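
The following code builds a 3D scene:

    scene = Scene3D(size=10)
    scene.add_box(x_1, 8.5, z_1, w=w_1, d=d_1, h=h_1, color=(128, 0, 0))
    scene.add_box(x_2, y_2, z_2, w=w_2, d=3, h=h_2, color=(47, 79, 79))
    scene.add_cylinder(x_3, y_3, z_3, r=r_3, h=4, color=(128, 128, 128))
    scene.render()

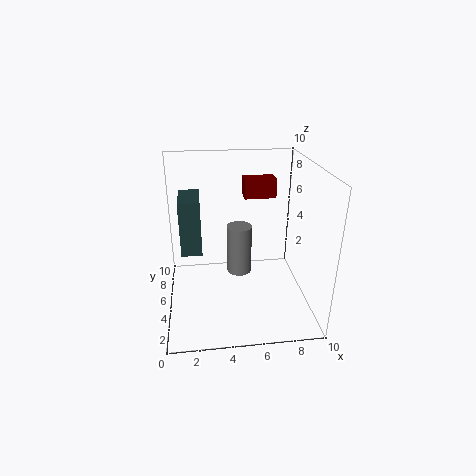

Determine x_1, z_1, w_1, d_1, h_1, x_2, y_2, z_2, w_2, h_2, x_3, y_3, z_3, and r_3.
x_1 = 6; z_1 = 6.5; w_1 = 2.5; d_1 = 1.5; h_1 = 1.5; x_2 = 1; y_2 = 5.5; z_2 = 3.5; w_2 = 1.5; h_2 = 4; x_3 = 5.5; y_3 = 8; z_3 = 0.5; r_3 = 1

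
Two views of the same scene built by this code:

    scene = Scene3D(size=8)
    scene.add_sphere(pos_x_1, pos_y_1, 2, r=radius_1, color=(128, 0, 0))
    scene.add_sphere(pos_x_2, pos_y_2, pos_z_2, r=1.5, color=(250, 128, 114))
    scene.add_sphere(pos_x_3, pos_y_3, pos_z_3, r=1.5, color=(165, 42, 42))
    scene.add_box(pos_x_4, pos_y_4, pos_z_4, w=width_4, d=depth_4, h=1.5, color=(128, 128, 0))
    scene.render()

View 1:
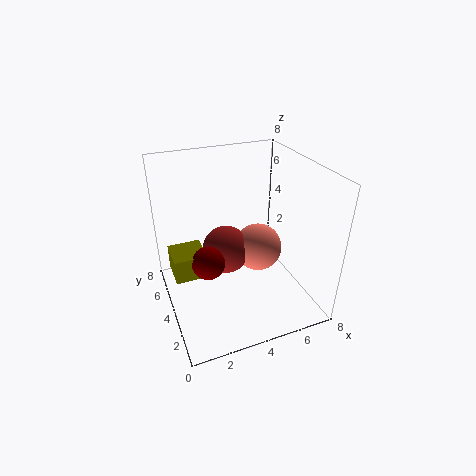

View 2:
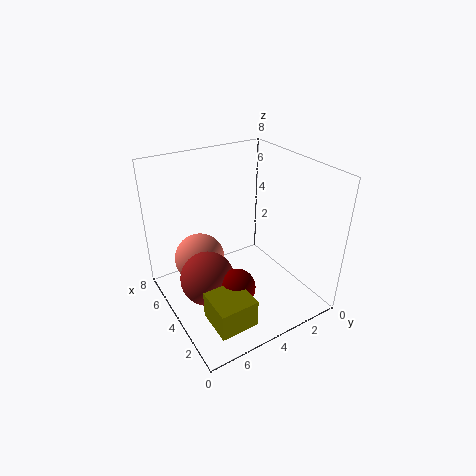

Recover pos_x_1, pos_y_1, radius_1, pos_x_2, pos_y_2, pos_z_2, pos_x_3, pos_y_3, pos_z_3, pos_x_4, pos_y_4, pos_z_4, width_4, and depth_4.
pos_x_1 = 2.5
pos_y_1 = 5
radius_1 = 1
pos_x_2 = 6
pos_y_2 = 5.5
pos_z_2 = 2
pos_x_3 = 4
pos_y_3 = 6
pos_z_3 = 2
pos_x_4 = 0.5
pos_y_4 = 5
pos_z_4 = 1
width_4 = 2
depth_4 = 2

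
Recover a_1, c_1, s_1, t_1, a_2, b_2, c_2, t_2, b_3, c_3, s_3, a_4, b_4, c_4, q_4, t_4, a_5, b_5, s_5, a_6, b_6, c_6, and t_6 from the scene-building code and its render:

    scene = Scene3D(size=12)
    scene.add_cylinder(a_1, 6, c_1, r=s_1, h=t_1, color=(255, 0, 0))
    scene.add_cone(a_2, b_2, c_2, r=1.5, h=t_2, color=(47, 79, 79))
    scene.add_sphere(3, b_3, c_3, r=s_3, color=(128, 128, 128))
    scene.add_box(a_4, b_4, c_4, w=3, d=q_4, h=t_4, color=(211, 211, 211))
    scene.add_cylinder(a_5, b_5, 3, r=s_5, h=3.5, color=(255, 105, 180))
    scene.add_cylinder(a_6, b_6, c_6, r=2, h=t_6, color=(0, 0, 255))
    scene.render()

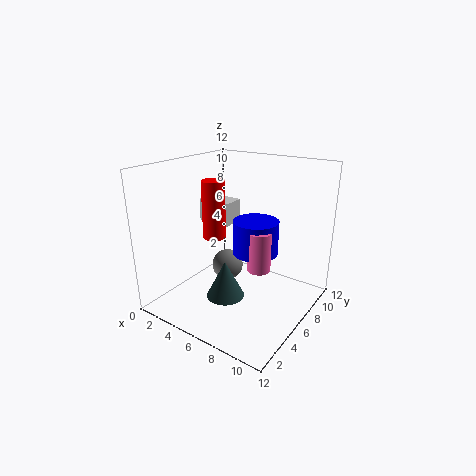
a_1 = 3.5; c_1 = 5.5; s_1 = 1; t_1 = 5; a_2 = 6.5; b_2 = 3.5; c_2 = 2; t_2 = 3; b_3 = 8.5; c_3 = 1.5; s_3 = 1.5; a_4 = 1.5; b_4 = 6.5; c_4 = 6.5; q_4 = 2; t_4 = 2; a_5 = 7.5; b_5 = 7; s_5 = 1; a_6 = 6.5; b_6 = 8; c_6 = 4; t_6 = 3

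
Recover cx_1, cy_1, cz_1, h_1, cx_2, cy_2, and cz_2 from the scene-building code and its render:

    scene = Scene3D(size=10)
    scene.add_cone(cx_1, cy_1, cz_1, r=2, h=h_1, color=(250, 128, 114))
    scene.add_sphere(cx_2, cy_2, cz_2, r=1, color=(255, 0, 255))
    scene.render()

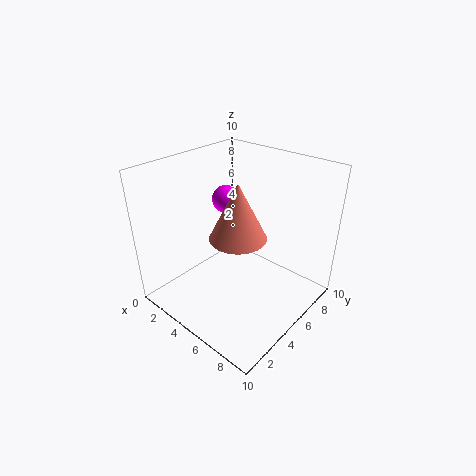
cx_1 = 5; cy_1 = 5; cz_1 = 5; h_1 = 4; cx_2 = 3; cy_2 = 6; cz_2 = 7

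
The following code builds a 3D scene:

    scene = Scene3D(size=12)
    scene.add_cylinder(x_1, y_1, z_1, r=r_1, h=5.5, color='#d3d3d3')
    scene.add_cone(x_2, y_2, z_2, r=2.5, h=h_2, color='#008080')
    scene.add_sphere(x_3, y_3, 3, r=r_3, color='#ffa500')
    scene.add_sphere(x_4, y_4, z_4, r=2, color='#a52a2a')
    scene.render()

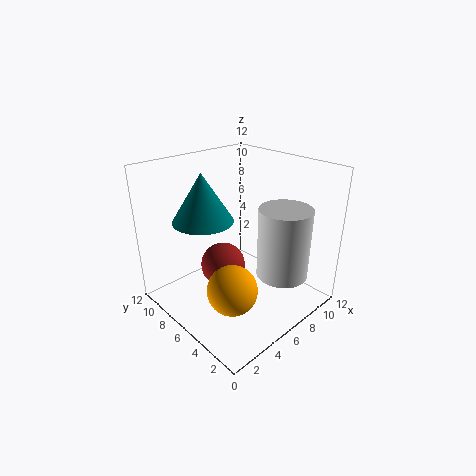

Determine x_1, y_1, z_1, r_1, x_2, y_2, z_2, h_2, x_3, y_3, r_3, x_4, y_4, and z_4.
x_1 = 7
y_1 = 2
z_1 = 4
r_1 = 2
x_2 = 4
y_2 = 8
z_2 = 7.5
h_2 = 4
x_3 = 3.5
y_3 = 4
r_3 = 2
x_4 = 6
y_4 = 8
z_4 = 2.5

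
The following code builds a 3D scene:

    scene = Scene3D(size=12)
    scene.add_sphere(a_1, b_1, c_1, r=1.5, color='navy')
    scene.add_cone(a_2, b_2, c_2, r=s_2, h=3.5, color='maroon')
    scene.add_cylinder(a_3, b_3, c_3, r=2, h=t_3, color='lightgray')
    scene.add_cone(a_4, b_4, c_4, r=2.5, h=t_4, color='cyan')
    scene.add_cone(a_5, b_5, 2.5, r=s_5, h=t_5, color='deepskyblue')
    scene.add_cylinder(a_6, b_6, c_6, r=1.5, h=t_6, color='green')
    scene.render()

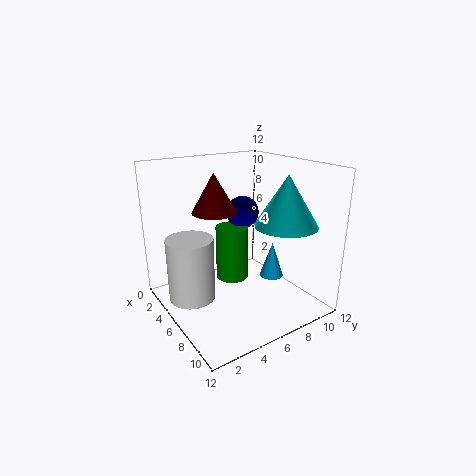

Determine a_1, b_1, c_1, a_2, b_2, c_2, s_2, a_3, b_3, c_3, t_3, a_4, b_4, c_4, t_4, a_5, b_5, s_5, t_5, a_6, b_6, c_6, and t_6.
a_1 = 3; b_1 = 8.5; c_1 = 7; a_2 = 3; b_2 = 5.5; c_2 = 7.5; s_2 = 2; a_3 = 4; b_3 = 2.5; c_3 = 0.5; t_3 = 5.5; a_4 = 9; b_4 = 8.5; c_4 = 7.5; t_4 = 4; a_5 = 7.5; b_5 = 8.5; s_5 = 1; t_5 = 3; a_6 = 3.5; b_6 = 7; c_6 = 1; t_6 = 5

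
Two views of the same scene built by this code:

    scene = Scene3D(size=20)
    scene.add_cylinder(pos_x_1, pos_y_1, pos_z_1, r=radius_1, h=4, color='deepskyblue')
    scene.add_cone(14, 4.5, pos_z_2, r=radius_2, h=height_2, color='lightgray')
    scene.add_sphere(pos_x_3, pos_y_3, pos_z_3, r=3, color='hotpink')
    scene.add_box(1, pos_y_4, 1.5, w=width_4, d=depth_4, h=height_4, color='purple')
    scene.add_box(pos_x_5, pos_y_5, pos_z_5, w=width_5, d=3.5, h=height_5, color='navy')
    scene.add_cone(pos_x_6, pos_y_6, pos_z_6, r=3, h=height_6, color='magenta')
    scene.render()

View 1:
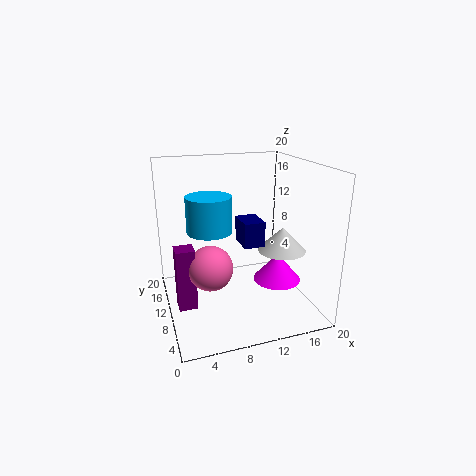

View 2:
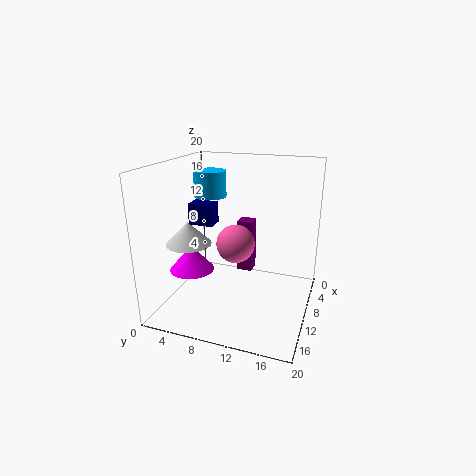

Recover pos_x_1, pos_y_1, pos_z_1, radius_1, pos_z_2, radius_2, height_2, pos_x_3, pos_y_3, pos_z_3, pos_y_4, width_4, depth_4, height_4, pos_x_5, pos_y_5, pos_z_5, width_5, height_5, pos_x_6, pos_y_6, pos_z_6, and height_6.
pos_x_1 = 4.5
pos_y_1 = 3.5
pos_z_1 = 14
radius_1 = 2.5
pos_z_2 = 10
radius_2 = 3
height_2 = 3
pos_x_3 = 5.5
pos_y_3 = 8
pos_z_3 = 7
pos_y_4 = 7.5
width_4 = 2.5
depth_4 = 2.5
height_4 = 8.5
pos_x_5 = 8.5
pos_y_5 = 3
pos_z_5 = 11.5
width_5 = 2.5
height_5 = 3
pos_x_6 = 13.5
pos_y_6 = 4.5
pos_z_6 = 6
height_6 = 3.5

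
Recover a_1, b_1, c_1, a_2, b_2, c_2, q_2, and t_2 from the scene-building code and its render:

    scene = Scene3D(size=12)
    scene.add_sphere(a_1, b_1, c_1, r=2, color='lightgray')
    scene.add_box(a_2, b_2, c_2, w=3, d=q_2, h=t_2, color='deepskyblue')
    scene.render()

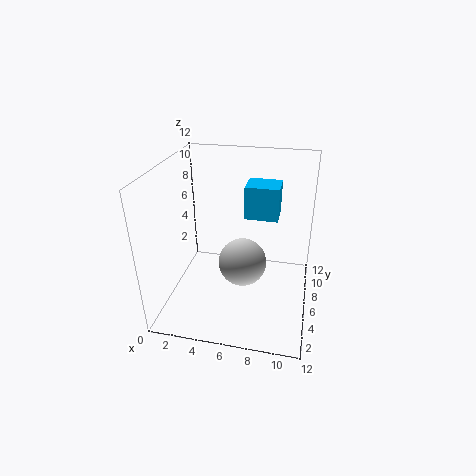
a_1 = 6.5
b_1 = 5.5
c_1 = 4
a_2 = 6
b_2 = 8.5
c_2 = 6.5
q_2 = 2.5
t_2 = 3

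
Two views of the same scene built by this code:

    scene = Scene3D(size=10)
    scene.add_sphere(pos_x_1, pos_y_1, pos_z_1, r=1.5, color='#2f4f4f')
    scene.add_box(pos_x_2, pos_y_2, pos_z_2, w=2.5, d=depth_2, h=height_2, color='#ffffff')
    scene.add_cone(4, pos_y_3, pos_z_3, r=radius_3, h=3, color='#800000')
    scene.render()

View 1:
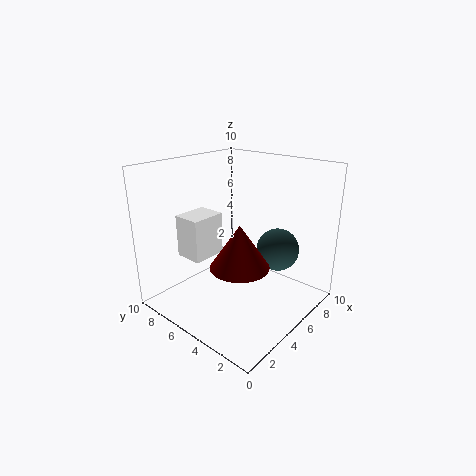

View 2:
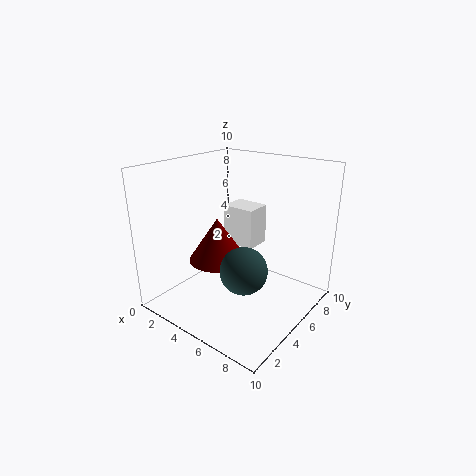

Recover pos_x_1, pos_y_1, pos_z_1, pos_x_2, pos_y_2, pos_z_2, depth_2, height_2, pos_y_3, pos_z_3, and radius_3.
pos_x_1 = 7; pos_y_1 = 3; pos_z_1 = 4; pos_x_2 = 2.5; pos_y_2 = 6.5; pos_z_2 = 3.5; depth_2 = 2; height_2 = 3; pos_y_3 = 4; pos_z_3 = 3.5; radius_3 = 2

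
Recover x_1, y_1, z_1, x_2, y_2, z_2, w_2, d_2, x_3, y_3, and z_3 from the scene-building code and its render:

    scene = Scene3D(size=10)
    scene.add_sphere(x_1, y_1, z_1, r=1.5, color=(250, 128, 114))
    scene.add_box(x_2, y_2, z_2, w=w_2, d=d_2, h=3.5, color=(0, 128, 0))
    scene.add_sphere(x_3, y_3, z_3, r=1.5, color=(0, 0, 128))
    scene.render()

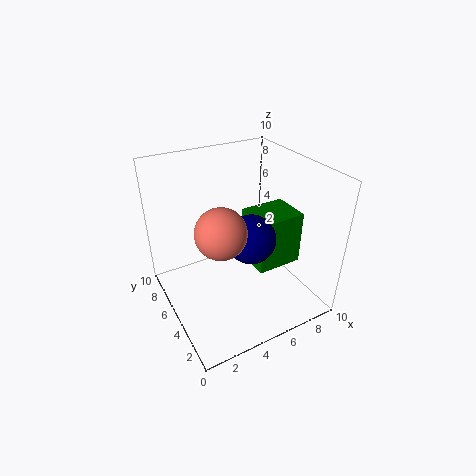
x_1 = 2.5; y_1 = 2.5; z_1 = 7.5; x_2 = 5; y_2 = 2; z_2 = 4; w_2 = 3; d_2 = 2.5; x_3 = 4.5; y_3 = 2.5; z_3 = 6.5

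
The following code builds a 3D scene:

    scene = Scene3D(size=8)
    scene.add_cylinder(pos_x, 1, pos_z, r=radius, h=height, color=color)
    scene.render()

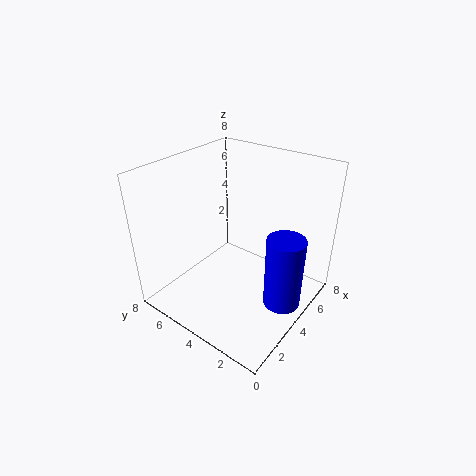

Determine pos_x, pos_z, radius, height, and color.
pos_x = 4; pos_z = 1; radius = 1; height = 4; color = 'blue'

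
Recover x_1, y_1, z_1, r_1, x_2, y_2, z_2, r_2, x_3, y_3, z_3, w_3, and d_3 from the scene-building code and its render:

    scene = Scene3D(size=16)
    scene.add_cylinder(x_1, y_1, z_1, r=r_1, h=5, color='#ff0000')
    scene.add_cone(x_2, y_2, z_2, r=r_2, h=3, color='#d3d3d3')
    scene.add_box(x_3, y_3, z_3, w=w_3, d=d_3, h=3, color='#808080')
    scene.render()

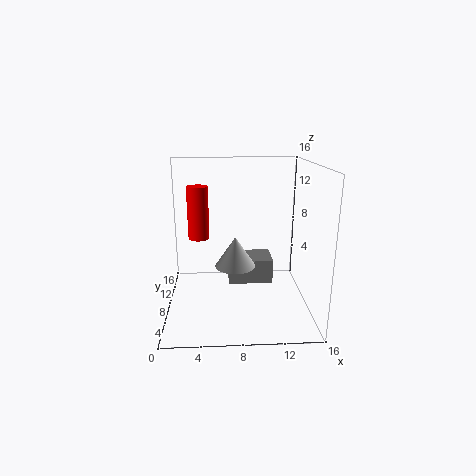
x_1 = 4
y_1 = 4
z_1 = 9.5
r_1 = 1
x_2 = 7.5
y_2 = 4
z_2 = 6.5
r_2 = 2
x_3 = 7
y_3 = 10.5
z_3 = 1
w_3 = 5.5
d_3 = 4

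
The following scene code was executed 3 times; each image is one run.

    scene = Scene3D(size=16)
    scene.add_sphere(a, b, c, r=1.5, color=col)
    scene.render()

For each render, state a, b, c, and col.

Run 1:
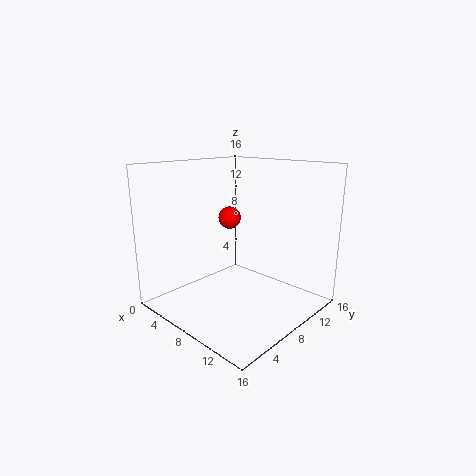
a = 1.75
b = 13
c = 8.25
col = 'red'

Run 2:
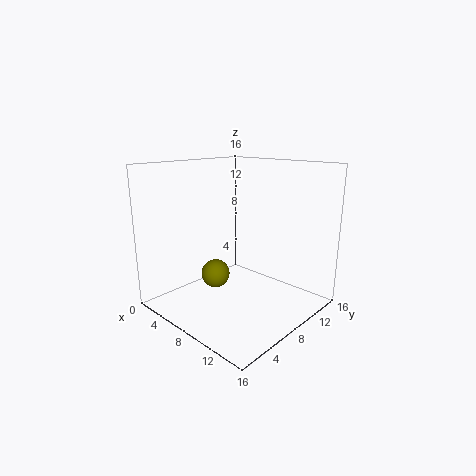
a = 7.75
b = 4.75
c = 4.75
col = 'olive'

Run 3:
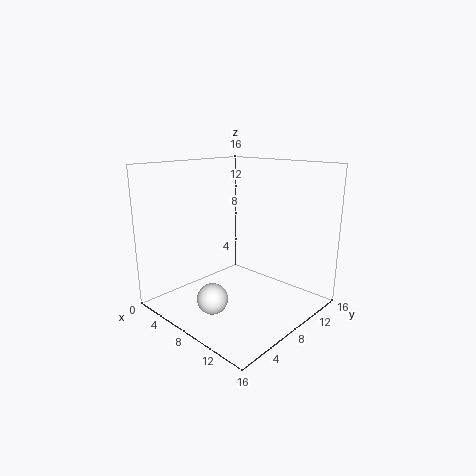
a = 10.25
b = 2
c = 3.75
col = 'white'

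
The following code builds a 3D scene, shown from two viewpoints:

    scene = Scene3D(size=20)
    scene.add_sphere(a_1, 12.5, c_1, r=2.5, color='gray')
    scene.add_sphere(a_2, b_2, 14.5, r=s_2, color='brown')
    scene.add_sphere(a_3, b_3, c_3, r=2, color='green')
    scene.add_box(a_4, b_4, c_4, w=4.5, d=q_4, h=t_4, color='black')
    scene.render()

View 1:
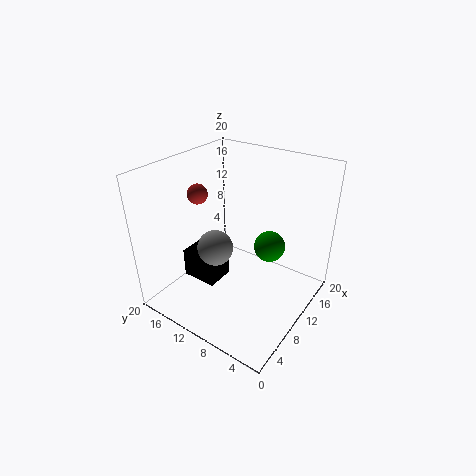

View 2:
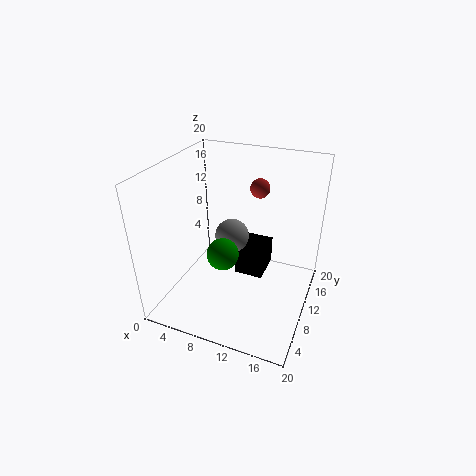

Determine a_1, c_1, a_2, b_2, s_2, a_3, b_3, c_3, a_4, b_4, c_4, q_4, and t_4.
a_1 = 8
c_1 = 8.5
a_2 = 10.5
b_2 = 17.5
s_2 = 1.5
a_3 = 10
b_3 = 5
c_3 = 10.5
a_4 = 8
b_4 = 13.5
c_4 = 1
q_4 = 5.5
t_4 = 4.5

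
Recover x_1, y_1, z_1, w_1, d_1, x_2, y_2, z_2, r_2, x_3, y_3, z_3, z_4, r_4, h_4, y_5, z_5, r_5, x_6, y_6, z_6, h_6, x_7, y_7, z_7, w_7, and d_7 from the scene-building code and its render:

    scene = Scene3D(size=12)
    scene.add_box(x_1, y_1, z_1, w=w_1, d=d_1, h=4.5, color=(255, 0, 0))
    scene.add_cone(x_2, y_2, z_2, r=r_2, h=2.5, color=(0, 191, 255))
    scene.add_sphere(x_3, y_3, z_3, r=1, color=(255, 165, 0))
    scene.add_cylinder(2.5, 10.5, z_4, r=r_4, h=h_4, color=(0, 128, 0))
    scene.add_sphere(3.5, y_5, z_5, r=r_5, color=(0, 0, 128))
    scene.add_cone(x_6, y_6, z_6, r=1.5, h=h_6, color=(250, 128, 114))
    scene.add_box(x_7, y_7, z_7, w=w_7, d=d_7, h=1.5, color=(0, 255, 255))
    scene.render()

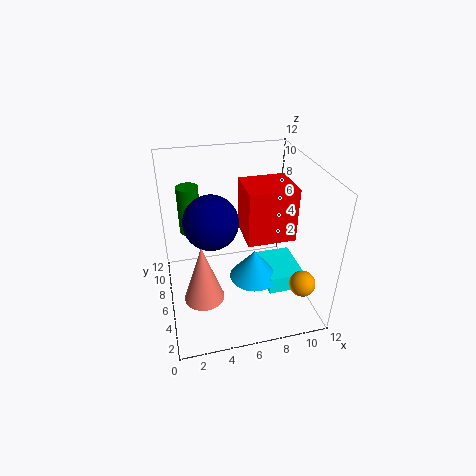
x_1 = 6.5
y_1 = 4.5
z_1 = 6
w_1 = 4
d_1 = 3.5
x_2 = 7
y_2 = 4.5
z_2 = 3
r_2 = 2
x_3 = 10
y_3 = 1.5
z_3 = 4
z_4 = 4.5
r_4 = 1
h_4 = 4.5
y_5 = 4
z_5 = 9
r_5 = 2
x_6 = 2.5
y_6 = 2.5
z_6 = 3.5
h_6 = 4.5
x_7 = 8
y_7 = 3
z_7 = 2
w_7 = 3
d_7 = 4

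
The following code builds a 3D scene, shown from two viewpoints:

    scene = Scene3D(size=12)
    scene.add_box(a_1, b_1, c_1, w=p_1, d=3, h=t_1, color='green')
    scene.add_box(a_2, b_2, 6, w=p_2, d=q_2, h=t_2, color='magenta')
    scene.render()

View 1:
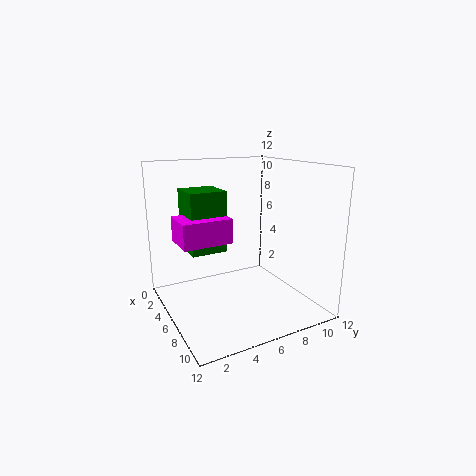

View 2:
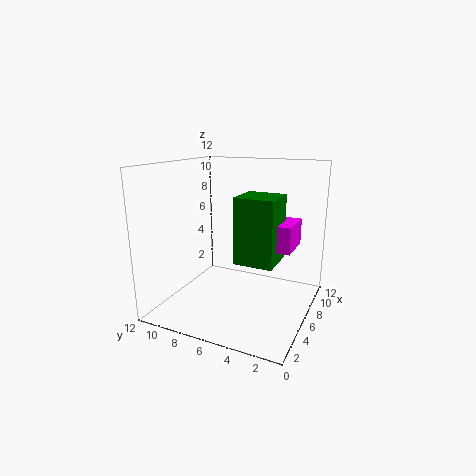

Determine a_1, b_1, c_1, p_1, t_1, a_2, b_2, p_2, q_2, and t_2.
a_1 = 3
b_1 = 2
c_1 = 5
p_1 = 3
t_1 = 5
a_2 = 4
b_2 = 1
p_2 = 3
q_2 = 4
t_2 = 2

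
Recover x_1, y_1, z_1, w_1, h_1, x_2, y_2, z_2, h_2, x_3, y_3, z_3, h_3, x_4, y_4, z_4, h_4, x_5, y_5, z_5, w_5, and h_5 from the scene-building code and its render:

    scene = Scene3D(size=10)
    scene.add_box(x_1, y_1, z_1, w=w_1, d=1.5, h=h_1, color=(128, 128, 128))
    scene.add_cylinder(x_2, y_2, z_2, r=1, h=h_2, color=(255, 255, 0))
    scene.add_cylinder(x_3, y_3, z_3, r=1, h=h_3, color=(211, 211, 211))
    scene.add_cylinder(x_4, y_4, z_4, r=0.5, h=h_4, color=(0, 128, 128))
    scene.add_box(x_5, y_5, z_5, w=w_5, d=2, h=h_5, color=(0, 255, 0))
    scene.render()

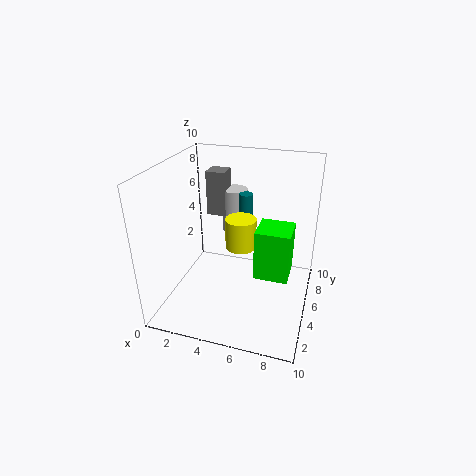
x_1 = 1.5; y_1 = 8; z_1 = 5; w_1 = 1.5; h_1 = 3.5; x_2 = 5.5; y_2 = 4; z_2 = 5; h_2 = 2; x_3 = 3.5; y_3 = 9; z_3 = 3.5; h_3 = 3.5; x_4 = 5; y_4 = 7; z_4 = 5; h_4 = 2.5; x_5 = 7; y_5 = 1.5; z_5 = 4.5; w_5 = 2; h_5 = 3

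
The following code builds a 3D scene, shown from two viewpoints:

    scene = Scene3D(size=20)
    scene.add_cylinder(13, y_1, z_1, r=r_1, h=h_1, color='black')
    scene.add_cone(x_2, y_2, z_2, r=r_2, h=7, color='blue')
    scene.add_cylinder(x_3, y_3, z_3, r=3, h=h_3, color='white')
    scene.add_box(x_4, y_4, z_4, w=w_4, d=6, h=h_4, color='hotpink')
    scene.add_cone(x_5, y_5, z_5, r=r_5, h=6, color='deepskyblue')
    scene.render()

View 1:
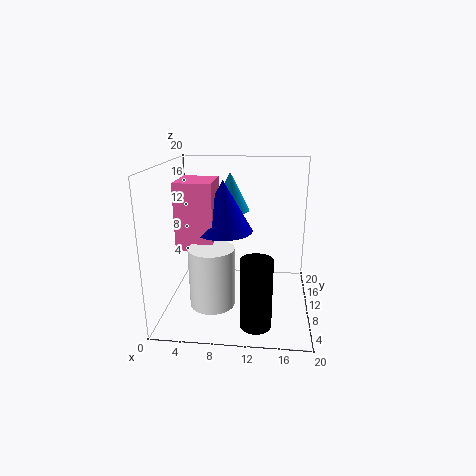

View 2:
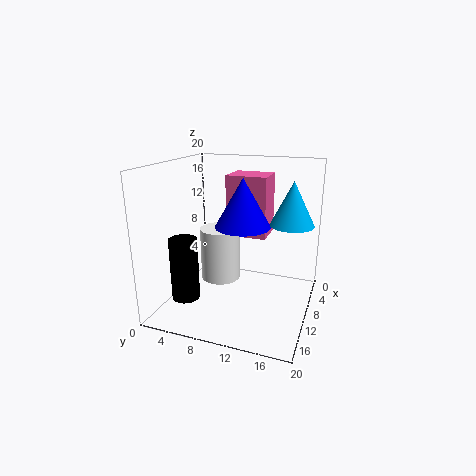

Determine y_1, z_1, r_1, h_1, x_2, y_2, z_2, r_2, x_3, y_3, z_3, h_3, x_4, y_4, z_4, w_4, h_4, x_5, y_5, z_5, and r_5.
y_1 = 3, z_1 = 1, r_1 = 2, h_1 = 9, x_2 = 8, y_2 = 10, z_2 = 11, r_2 = 4, x_3 = 7, y_3 = 6, z_3 = 2, h_3 = 8, x_4 = 2, y_4 = 7, z_4 = 9, w_4 = 5, h_4 = 9, x_5 = 8, y_5 = 17, z_5 = 12, r_5 = 3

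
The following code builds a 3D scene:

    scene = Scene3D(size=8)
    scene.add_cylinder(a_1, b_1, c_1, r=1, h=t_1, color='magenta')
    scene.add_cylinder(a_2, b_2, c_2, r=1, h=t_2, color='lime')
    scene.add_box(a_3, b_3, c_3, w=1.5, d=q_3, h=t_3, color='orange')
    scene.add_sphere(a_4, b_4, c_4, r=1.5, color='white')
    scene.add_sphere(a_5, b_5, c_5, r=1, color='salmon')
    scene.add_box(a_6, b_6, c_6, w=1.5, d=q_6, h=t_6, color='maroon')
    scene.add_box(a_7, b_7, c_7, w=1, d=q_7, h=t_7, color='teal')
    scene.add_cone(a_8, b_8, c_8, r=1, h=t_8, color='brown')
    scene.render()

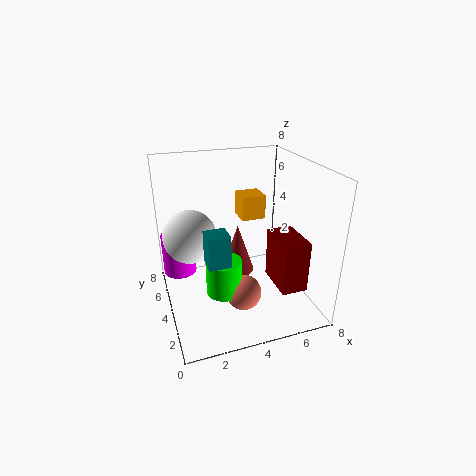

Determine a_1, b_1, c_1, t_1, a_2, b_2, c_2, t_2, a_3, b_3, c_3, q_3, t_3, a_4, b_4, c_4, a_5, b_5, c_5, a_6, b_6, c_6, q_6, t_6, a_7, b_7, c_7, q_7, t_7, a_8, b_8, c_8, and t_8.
a_1 = 1
b_1 = 6.5
c_1 = 1
t_1 = 2.5
a_2 = 3
b_2 = 3.5
c_2 = 1
t_2 = 2
a_3 = 5
b_3 = 6
c_3 = 4
q_3 = 1.5
t_3 = 1.5
a_4 = 1.5
b_4 = 5
c_4 = 4
a_5 = 4
b_5 = 3
c_5 = 1
a_6 = 6
b_6 = 2
c_6 = 1
q_6 = 2.5
t_6 = 3
a_7 = 1.5
b_7 = 0.5
c_7 = 4.5
q_7 = 1
t_7 = 1.5
a_8 = 4.5
b_8 = 5.5
c_8 = 1
t_8 = 3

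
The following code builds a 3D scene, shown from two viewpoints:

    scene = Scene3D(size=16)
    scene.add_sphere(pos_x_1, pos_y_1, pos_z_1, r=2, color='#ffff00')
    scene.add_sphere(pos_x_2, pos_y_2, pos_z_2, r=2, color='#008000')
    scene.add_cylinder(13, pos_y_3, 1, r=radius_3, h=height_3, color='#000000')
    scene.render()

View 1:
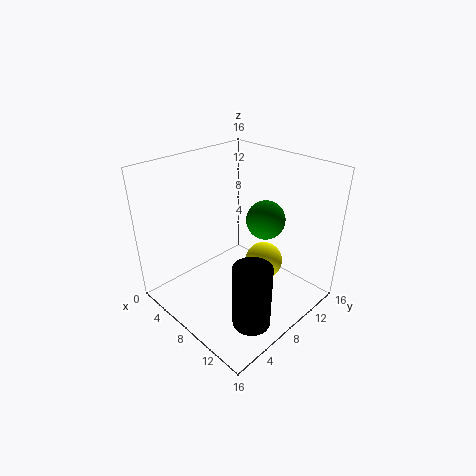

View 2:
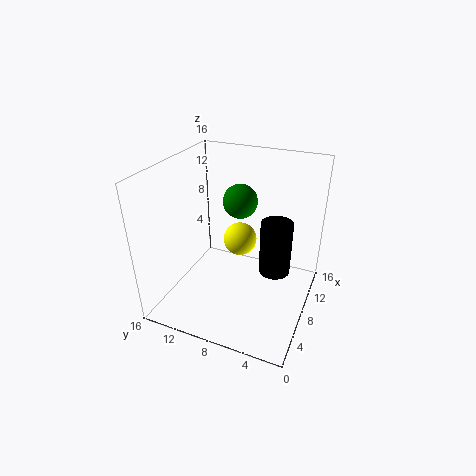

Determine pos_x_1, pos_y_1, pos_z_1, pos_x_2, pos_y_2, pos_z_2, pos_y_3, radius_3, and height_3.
pos_x_1 = 11; pos_y_1 = 9; pos_z_1 = 6; pos_x_2 = 11; pos_y_2 = 9; pos_z_2 = 11; pos_y_3 = 5; radius_3 = 2; height_3 = 7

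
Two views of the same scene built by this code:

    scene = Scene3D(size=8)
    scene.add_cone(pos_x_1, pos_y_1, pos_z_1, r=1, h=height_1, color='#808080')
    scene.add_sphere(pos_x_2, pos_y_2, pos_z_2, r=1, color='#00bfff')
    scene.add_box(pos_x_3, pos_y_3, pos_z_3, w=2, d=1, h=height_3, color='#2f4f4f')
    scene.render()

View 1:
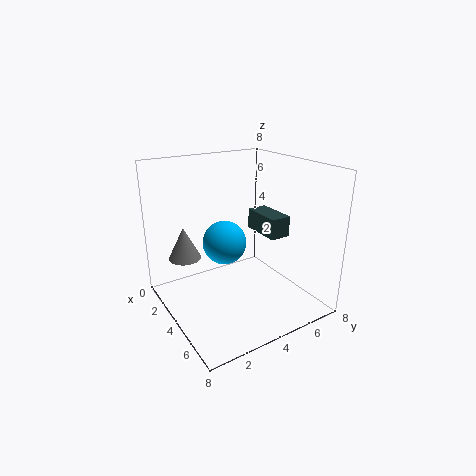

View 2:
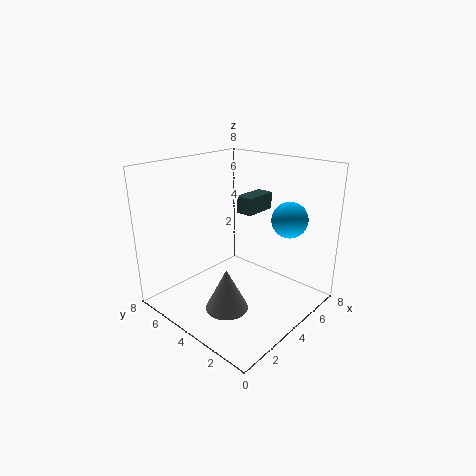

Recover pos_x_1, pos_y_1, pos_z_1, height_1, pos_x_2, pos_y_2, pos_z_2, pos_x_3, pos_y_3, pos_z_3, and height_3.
pos_x_1 = 1
pos_y_1 = 2
pos_z_1 = 2
height_1 = 2
pos_x_2 = 6
pos_y_2 = 2
pos_z_2 = 5
pos_x_3 = 5
pos_y_3 = 4
pos_z_3 = 5
height_3 = 1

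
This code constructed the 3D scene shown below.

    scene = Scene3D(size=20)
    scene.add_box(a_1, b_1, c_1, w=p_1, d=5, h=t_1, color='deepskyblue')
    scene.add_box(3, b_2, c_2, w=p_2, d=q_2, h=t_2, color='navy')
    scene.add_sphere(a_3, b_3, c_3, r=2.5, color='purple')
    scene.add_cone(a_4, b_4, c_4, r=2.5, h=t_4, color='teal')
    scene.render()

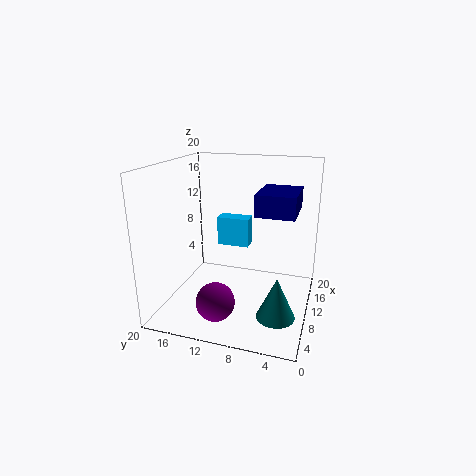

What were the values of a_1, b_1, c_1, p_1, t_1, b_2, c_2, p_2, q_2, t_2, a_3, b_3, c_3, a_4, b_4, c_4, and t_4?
a_1 = 15
b_1 = 10
c_1 = 6.5
p_1 = 2.5
t_1 = 4.5
b_2 = 1.5
c_2 = 15.5
p_2 = 6
q_2 = 4.5
t_2 = 2.5
a_3 = 3.5
b_3 = 11
c_3 = 3.5
a_4 = 5.5
b_4 = 3.5
c_4 = 1.5
t_4 = 5.5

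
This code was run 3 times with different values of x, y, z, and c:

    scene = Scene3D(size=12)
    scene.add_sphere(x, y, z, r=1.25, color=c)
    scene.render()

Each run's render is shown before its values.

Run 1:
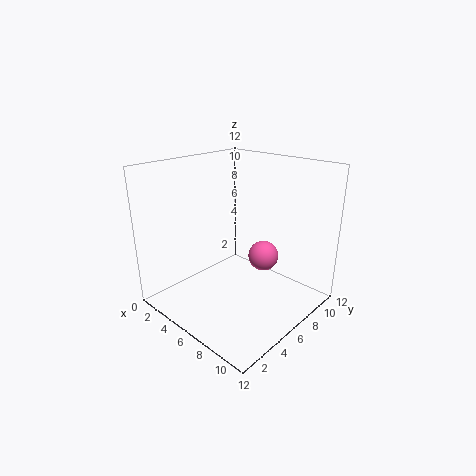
x = 7.75; y = 7.25; z = 4.5; c = 'hotpink'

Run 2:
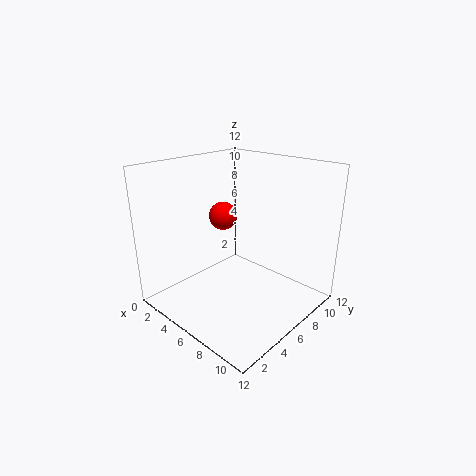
x = 3.25; y = 7; z = 7; c = 'red'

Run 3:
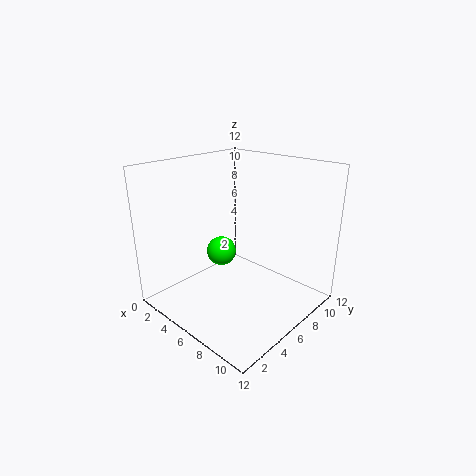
x = 4.5; y = 5.5; z = 4.5; c = 'lime'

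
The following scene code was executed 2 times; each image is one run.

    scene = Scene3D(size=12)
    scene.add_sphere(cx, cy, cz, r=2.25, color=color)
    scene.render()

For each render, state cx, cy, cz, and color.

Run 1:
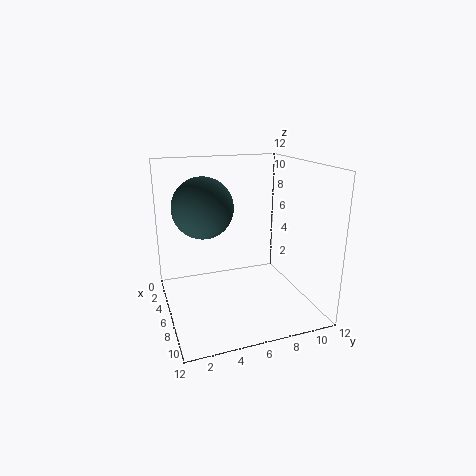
cx = 7.5; cy = 2.75; cz = 9.25; color = 'darkslategray'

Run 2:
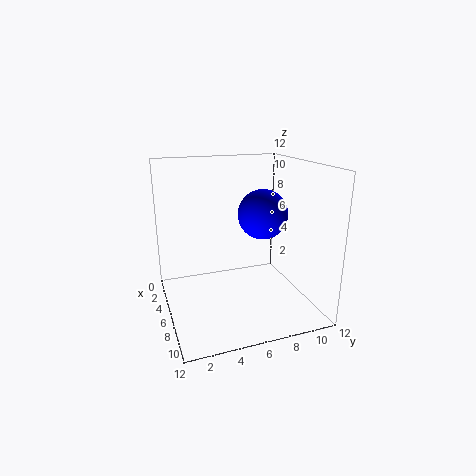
cx = 4.25; cy = 9; cz = 7.25; color = 'blue'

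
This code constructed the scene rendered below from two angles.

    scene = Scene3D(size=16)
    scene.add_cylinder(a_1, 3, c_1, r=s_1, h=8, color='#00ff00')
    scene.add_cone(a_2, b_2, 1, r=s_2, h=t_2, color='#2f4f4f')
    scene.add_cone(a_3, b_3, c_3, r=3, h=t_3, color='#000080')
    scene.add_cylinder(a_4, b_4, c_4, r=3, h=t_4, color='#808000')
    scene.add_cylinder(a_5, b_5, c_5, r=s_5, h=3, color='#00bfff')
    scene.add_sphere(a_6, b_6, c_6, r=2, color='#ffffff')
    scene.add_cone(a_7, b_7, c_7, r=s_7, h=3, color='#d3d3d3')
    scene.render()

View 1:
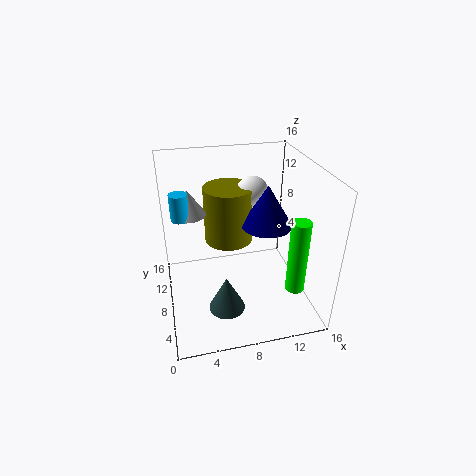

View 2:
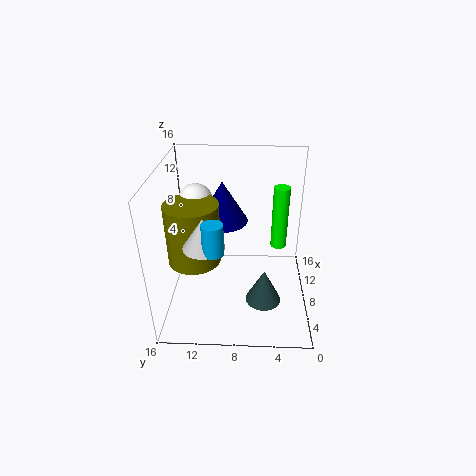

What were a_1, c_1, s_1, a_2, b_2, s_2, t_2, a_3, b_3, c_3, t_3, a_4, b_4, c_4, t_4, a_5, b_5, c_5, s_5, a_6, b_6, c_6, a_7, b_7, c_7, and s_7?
a_1 = 13; c_1 = 4; s_1 = 1; a_2 = 6; b_2 = 5; s_2 = 2; t_2 = 4; a_3 = 12; b_3 = 10; c_3 = 8; t_3 = 5; a_4 = 8; b_4 = 13; c_4 = 5; t_4 = 7; a_5 = 2; b_5 = 10; c_5 = 10; s_5 = 1; a_6 = 11; b_6 = 13; c_6 = 11; a_7 = 3; b_7 = 11; c_7 = 10; s_7 = 2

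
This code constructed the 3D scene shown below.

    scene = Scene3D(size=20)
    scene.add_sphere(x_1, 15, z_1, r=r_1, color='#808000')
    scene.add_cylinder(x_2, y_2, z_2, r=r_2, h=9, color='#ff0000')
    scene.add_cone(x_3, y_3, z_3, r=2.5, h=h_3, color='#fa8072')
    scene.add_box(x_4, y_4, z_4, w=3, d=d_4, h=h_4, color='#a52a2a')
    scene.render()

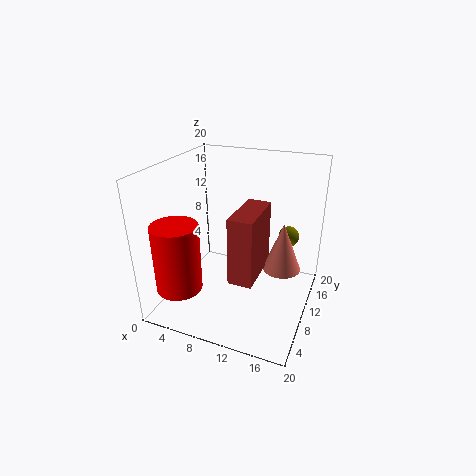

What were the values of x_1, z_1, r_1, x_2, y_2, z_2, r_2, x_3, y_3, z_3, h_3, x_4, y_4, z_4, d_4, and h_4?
x_1 = 16, z_1 = 9, r_1 = 1.5, x_2 = 4.5, y_2 = 3, z_2 = 5, r_2 = 3, x_3 = 16.5, y_3 = 9.5, z_3 = 7, h_3 = 6.5, x_4 = 11.5, y_4 = 3, z_4 = 7.5, d_4 = 7, h_4 = 8.5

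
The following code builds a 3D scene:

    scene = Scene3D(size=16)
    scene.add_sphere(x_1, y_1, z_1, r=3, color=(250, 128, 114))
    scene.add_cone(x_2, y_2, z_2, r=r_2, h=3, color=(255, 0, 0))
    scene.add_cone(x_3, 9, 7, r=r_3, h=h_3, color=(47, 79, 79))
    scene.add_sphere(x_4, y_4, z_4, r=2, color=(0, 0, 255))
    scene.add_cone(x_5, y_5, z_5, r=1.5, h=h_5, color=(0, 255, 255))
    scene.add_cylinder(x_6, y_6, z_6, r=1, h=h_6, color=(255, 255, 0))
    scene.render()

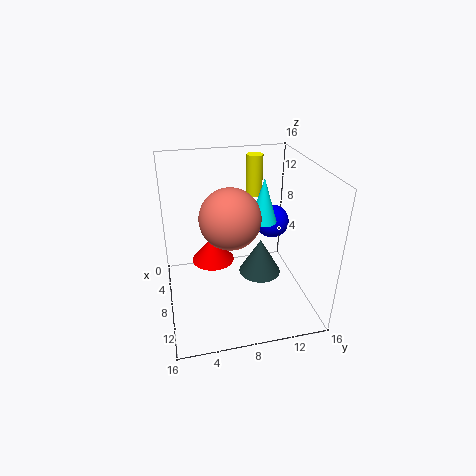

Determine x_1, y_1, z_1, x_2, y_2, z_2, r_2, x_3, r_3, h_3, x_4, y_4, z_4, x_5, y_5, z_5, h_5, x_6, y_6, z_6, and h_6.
x_1 = 11, y_1 = 6.5, z_1 = 12, x_2 = 5.5, y_2 = 5.5, z_2 = 4, r_2 = 2.5, x_3 = 13, r_3 = 2, h_3 = 3.5, x_4 = 5, y_4 = 13, z_4 = 8, x_5 = 7.5, y_5 = 11, z_5 = 9.5, h_5 = 5, x_6 = 2, y_6 = 11.5, z_6 = 10.5, h_6 = 5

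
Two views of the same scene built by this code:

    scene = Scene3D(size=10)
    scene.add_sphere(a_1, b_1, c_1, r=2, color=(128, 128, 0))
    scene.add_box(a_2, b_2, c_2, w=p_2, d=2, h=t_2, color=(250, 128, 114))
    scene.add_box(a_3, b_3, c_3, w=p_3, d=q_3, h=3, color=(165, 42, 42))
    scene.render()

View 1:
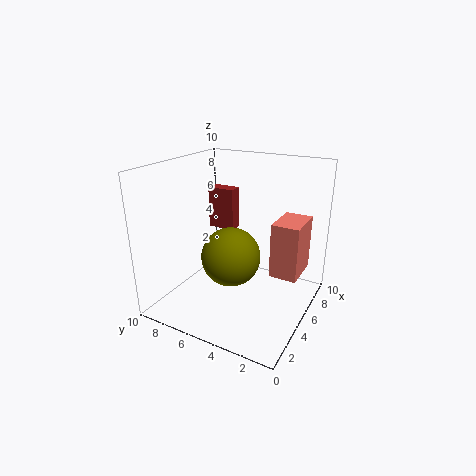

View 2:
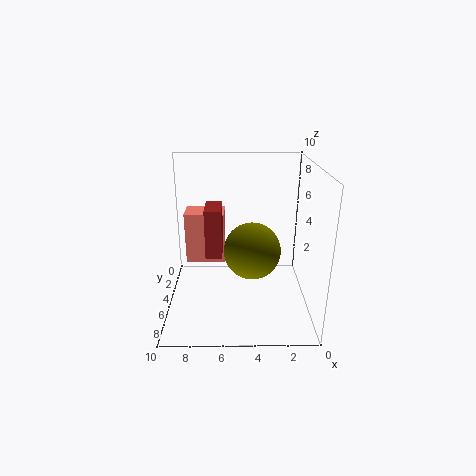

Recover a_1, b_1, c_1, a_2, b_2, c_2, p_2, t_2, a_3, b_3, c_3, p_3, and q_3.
a_1 = 4, b_1 = 5, c_1 = 4, a_2 = 6, b_2 = 1, c_2 = 2, p_2 = 3, t_2 = 4, a_3 = 6, b_3 = 6, c_3 = 5, p_3 = 1, q_3 = 2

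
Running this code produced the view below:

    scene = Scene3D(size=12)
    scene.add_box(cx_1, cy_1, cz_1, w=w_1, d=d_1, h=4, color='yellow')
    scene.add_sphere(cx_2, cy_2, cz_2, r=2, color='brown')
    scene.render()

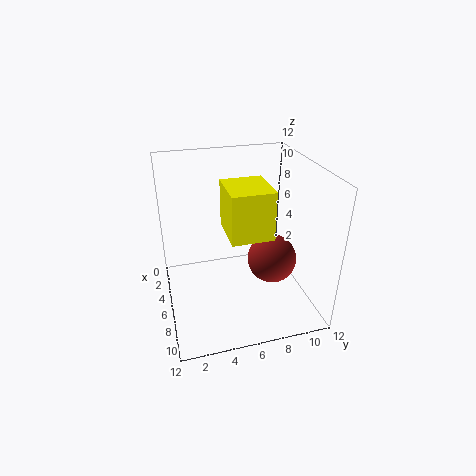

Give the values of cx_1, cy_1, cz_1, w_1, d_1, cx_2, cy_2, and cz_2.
cx_1 = 4
cy_1 = 5
cz_1 = 6.5
w_1 = 4
d_1 = 3.5
cx_2 = 7.5
cy_2 = 8.5
cz_2 = 4.5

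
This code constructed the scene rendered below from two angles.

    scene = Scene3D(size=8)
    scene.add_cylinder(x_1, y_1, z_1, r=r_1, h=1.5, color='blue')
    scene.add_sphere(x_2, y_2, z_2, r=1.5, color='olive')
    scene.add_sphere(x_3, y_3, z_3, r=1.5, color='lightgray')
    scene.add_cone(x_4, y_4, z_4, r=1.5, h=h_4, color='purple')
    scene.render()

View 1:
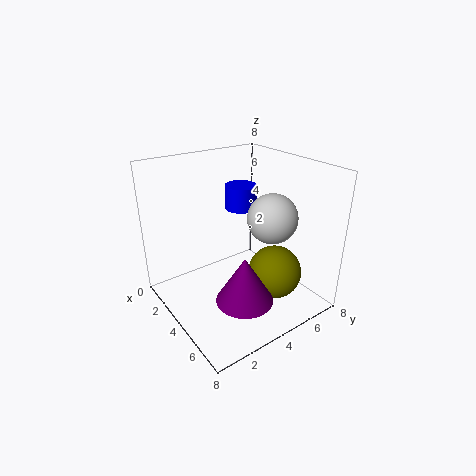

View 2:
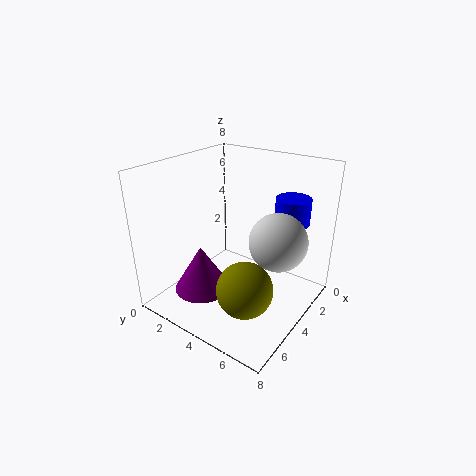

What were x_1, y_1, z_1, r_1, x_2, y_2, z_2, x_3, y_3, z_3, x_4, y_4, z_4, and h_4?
x_1 = 1.5
y_1 = 6
z_1 = 4.5
r_1 = 1
x_2 = 5.5
y_2 = 5.5
z_2 = 2
x_3 = 4
y_3 = 6.5
z_3 = 4.5
x_4 = 6
y_4 = 3
z_4 = 1.5
h_4 = 2.5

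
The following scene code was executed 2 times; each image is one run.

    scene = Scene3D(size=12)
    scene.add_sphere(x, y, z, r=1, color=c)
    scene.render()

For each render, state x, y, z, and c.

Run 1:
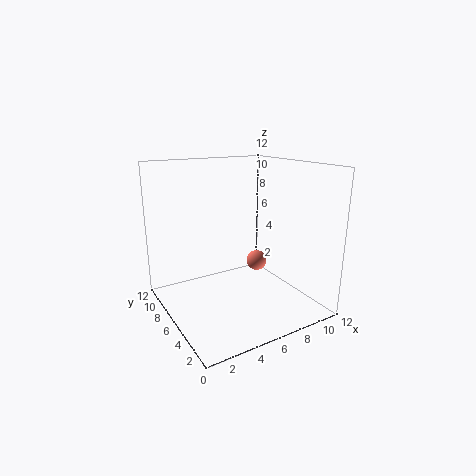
x = 10
y = 9
z = 2
c = 'salmon'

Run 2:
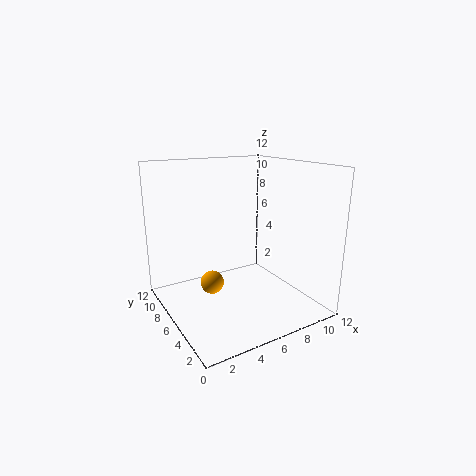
x = 4
y = 7
z = 2
c = 'orange'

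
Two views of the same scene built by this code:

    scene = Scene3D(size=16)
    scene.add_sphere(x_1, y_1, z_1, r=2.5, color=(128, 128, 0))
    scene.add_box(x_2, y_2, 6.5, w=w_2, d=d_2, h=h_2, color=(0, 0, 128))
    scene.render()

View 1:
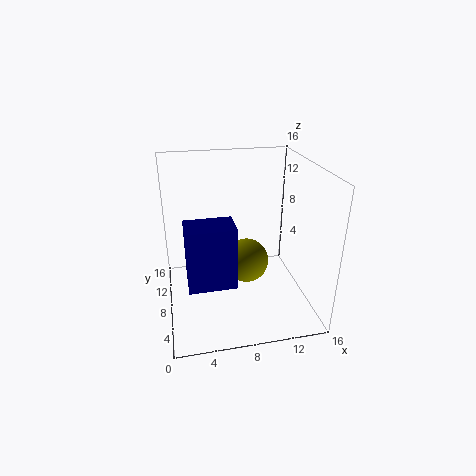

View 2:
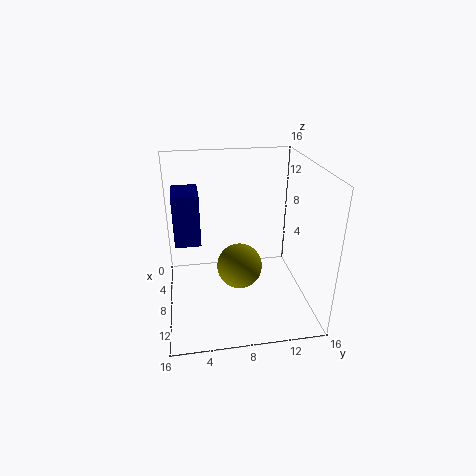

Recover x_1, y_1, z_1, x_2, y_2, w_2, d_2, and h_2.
x_1 = 9; y_1 = 8; z_1 = 5; x_2 = 2; y_2 = 1; w_2 = 4.5; d_2 = 3; h_2 = 6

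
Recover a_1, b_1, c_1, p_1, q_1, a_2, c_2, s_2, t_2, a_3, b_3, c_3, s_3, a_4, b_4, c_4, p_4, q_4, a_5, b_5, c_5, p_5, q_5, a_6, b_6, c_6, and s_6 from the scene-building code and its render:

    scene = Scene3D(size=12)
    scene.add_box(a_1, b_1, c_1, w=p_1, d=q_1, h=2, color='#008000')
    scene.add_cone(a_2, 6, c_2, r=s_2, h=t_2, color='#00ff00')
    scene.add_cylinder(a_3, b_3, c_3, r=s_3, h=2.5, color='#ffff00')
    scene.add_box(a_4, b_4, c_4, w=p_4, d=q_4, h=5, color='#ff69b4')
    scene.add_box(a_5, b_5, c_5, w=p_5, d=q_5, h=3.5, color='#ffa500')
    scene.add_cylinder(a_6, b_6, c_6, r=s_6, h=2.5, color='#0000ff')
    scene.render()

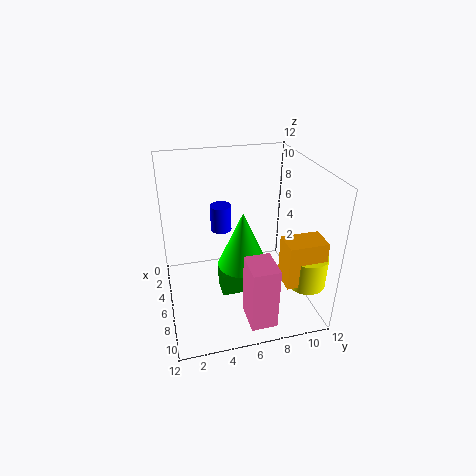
a_1 = 4.5
b_1 = 4.5
c_1 = 0.5
p_1 = 2
q_1 = 3
a_2 = 7.5
c_2 = 4.5
s_2 = 2
t_2 = 4.5
a_3 = 10
b_3 = 10.5
c_3 = 3.5
s_3 = 1.5
a_4 = 9.5
b_4 = 5.5
c_4 = 1.5
p_4 = 2.5
q_4 = 2
a_5 = 9
b_5 = 8.5
c_5 = 4
p_5 = 2
q_5 = 3
a_6 = 1.5
b_6 = 5.5
c_6 = 4.5
s_6 = 1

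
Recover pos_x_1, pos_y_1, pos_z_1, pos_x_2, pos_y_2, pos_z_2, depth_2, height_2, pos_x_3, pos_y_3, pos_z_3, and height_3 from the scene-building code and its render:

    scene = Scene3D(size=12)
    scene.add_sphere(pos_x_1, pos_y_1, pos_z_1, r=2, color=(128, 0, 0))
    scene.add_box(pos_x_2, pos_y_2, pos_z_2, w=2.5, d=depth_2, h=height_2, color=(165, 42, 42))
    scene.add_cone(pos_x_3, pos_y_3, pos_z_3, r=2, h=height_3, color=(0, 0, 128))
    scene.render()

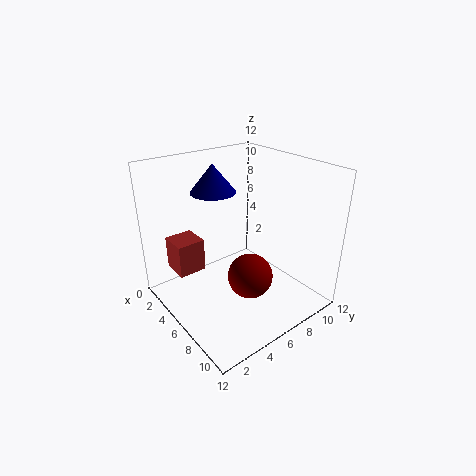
pos_x_1 = 6.5, pos_y_1 = 7, pos_z_1 = 2, pos_x_2 = 0.5, pos_y_2 = 2, pos_z_2 = 2, depth_2 = 2.5, height_2 = 3, pos_x_3 = 2.5, pos_y_3 = 6, pos_z_3 = 9, height_3 = 2.5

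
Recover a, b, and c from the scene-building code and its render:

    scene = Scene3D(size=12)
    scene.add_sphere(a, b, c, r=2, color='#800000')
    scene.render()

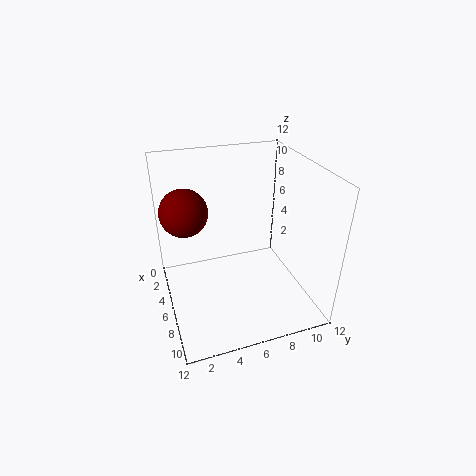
a = 4
b = 2
c = 8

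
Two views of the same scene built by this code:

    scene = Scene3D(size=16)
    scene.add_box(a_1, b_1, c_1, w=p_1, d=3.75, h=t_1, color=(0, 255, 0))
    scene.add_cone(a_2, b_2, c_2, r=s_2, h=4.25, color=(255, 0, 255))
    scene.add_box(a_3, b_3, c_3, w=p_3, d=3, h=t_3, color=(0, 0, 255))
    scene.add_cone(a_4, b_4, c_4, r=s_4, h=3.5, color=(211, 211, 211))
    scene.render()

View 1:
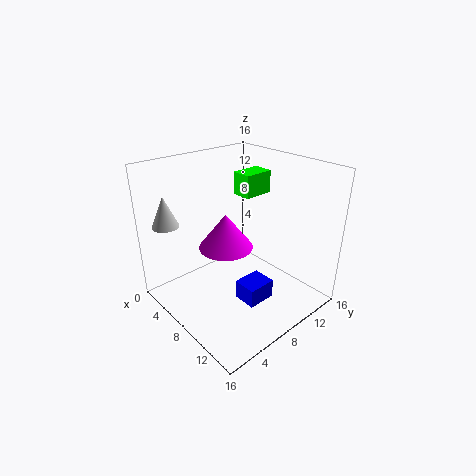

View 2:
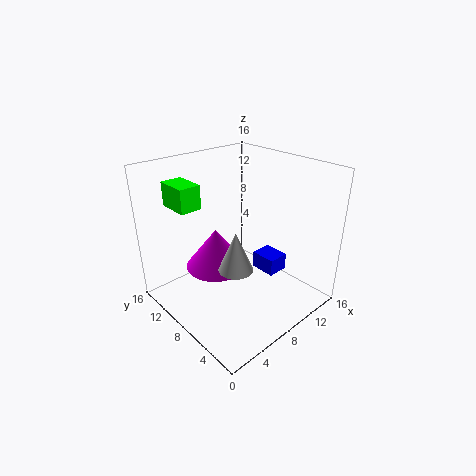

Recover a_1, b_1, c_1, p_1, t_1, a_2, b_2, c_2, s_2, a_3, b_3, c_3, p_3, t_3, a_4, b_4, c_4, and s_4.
a_1 = 3.25; b_1 = 11.5; c_1 = 11; p_1 = 2.5; t_1 = 2.75; a_2 = 5.25; b_2 = 8.5; c_2 = 5.5; s_2 = 3.25; a_3 = 10.75; b_3 = 5.25; c_3 = 3; p_3 = 2.5; t_3 = 2; a_4 = 2.5; b_4 = 2.25; c_4 = 9.25; s_4 = 1.5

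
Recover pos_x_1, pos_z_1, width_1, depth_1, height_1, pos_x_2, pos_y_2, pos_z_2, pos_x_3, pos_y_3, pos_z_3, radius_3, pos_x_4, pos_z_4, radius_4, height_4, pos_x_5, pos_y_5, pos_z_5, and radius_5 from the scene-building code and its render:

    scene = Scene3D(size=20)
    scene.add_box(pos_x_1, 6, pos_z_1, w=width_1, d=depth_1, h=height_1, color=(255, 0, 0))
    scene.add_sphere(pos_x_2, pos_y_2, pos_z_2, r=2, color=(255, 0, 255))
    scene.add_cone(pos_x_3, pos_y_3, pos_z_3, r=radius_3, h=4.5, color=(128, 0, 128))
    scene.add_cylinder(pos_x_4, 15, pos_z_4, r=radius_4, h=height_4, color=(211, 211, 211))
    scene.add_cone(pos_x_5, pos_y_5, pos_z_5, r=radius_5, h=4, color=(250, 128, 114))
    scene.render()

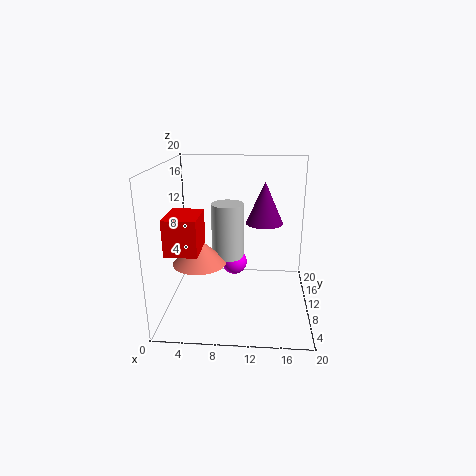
pos_x_1 = 0.5
pos_z_1 = 8.5
width_1 = 4.5
depth_1 = 6
height_1 = 5
pos_x_2 = 9
pos_y_2 = 15
pos_z_2 = 4
pos_x_3 = 13.5
pos_y_3 = 2
pos_z_3 = 15
radius_3 = 2
pos_x_4 = 8
pos_z_4 = 5
radius_4 = 2.5
height_4 = 8.5
pos_x_5 = 4
pos_y_5 = 12
pos_z_5 = 5
radius_5 = 4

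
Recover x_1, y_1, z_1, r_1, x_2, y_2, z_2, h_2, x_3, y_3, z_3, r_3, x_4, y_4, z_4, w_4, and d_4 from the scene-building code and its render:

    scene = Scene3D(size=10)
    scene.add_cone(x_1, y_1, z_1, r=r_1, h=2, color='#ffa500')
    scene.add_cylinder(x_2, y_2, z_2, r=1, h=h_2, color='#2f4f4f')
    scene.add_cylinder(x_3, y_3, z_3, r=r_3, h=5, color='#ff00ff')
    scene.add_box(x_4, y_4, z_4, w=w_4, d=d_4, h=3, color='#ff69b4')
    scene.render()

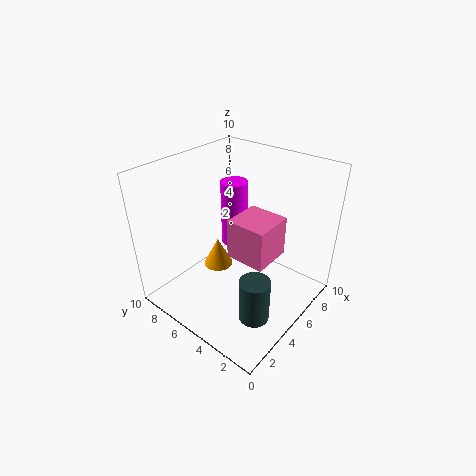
x_1 = 4; y_1 = 6; z_1 = 3; r_1 = 1; x_2 = 3; y_2 = 2; z_2 = 1; h_2 = 3; x_3 = 7; y_3 = 7; z_3 = 3; r_3 = 1; x_4 = 5; y_4 = 3; z_4 = 3; w_4 = 3; d_4 = 3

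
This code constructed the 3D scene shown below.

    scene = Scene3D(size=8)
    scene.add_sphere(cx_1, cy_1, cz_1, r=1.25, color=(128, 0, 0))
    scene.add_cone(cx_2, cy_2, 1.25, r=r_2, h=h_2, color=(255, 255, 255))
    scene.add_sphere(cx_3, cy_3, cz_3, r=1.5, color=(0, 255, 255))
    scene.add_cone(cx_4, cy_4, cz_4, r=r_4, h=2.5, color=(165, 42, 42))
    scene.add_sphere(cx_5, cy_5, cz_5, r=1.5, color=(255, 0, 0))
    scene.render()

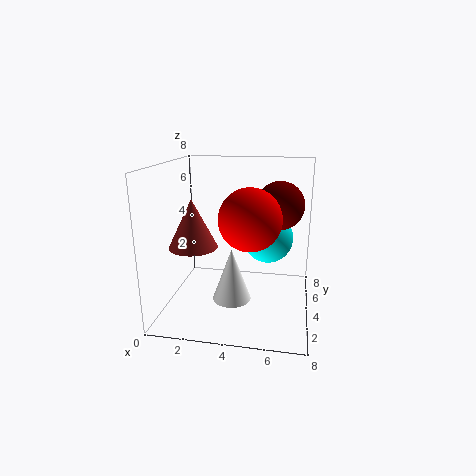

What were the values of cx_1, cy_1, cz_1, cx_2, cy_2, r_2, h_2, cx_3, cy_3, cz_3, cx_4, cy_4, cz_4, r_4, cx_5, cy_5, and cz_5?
cx_1 = 6.25, cy_1 = 3.75, cz_1 = 6, cx_2 = 4, cy_2 = 2.25, r_2 = 1, h_2 = 2.75, cx_3 = 5.5, cy_3 = 5.75, cz_3 = 3.5, cx_4 = 2, cy_4 = 2.25, cz_4 = 4, r_4 = 1.25, cx_5 = 5, cy_5 = 1.75, cz_5 = 5.75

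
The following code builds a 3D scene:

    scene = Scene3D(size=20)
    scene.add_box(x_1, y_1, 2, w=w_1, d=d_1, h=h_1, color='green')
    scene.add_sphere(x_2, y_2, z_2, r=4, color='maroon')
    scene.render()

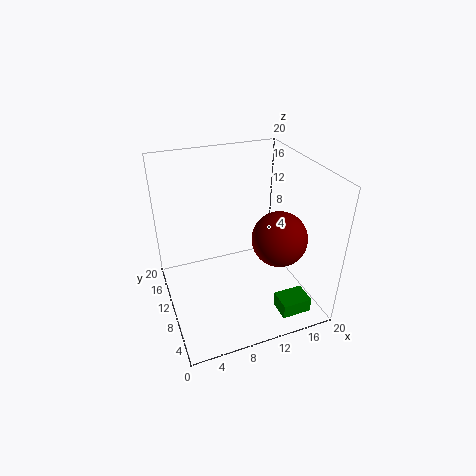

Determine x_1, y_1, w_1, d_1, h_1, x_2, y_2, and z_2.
x_1 = 13; y_1 = 1; w_1 = 4; d_1 = 3; h_1 = 2; x_2 = 16; y_2 = 9; z_2 = 9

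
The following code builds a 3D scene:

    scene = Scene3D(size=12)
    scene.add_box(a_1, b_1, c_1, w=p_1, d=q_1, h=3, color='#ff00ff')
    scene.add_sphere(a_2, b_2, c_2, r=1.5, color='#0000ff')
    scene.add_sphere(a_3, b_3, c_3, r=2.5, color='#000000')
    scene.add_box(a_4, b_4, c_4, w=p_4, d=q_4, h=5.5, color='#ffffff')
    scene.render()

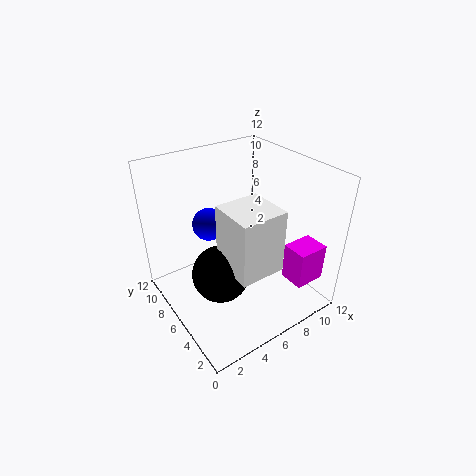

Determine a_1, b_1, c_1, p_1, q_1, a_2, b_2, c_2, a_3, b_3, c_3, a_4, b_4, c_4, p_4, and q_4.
a_1 = 8
b_1 = 0.5
c_1 = 3.5
p_1 = 2.5
q_1 = 2
a_2 = 5.5
b_2 = 10
c_2 = 5.5
a_3 = 4.5
b_3 = 6.5
c_3 = 2.5
a_4 = 4.5
b_4 = 3
c_4 = 3.5
p_4 = 4
q_4 = 4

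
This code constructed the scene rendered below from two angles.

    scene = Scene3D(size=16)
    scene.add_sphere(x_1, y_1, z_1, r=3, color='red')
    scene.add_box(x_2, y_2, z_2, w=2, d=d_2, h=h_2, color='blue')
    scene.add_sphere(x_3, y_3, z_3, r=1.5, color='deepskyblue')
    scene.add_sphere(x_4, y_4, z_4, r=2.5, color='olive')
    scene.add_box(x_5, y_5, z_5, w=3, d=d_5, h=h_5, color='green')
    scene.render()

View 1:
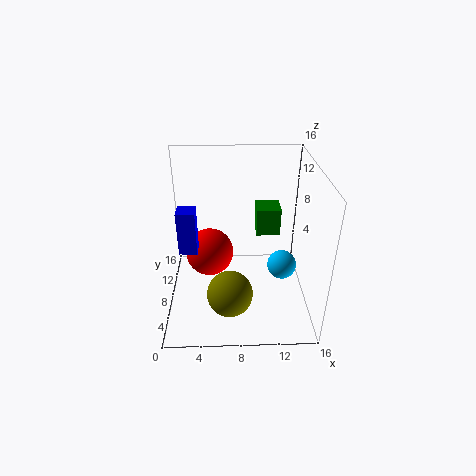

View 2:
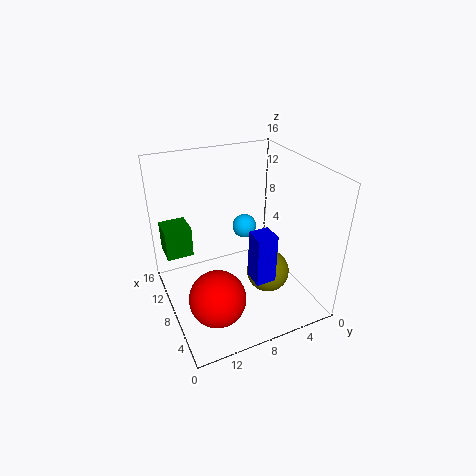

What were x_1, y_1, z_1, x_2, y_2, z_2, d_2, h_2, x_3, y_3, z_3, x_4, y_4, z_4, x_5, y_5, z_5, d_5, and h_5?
x_1 = 4.5; y_1 = 12; z_1 = 3.5; x_2 = 1.5; y_2 = 7; z_2 = 6.5; d_2 = 2; h_2 = 5; x_3 = 12.5; y_3 = 5; z_3 = 6.5; x_4 = 7; y_4 = 4.5; z_4 = 3; x_5 = 10.5; y_5 = 12.5; z_5 = 5.5; d_5 = 3; h_5 = 3.5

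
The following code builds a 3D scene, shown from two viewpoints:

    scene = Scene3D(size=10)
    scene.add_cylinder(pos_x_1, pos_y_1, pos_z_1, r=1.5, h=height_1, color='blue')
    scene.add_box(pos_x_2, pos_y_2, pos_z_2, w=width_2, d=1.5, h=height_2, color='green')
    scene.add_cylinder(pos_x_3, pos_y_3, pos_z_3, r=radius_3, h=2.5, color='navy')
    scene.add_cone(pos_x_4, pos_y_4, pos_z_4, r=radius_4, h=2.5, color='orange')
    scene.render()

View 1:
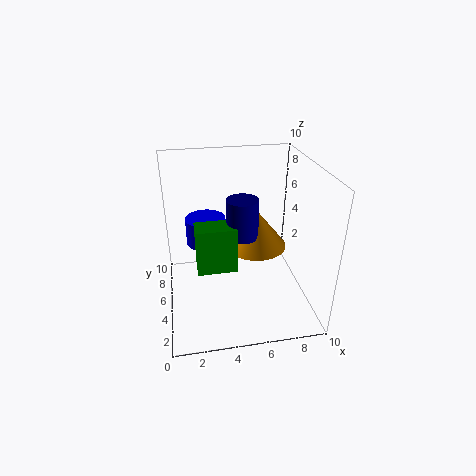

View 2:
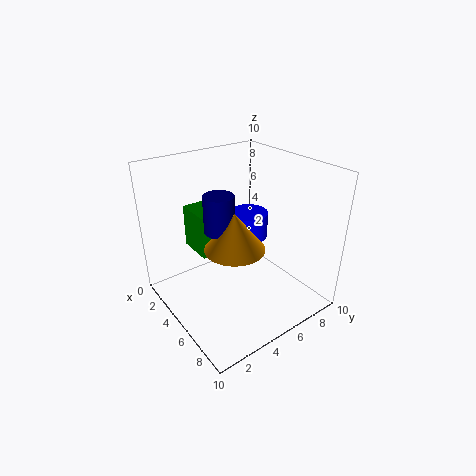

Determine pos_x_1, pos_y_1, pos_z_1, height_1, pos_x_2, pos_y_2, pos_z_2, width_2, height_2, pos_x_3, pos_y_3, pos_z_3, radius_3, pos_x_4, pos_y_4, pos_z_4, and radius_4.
pos_x_1 = 3, pos_y_1 = 7.5, pos_z_1 = 3.5, height_1 = 2, pos_x_2 = 2, pos_y_2 = 2.5, pos_z_2 = 4, width_2 = 2.5, height_2 = 3, pos_x_3 = 5, pos_y_3 = 3.5, pos_z_3 = 6, radius_3 = 1, pos_x_4 = 6, pos_y_4 = 4, pos_z_4 = 5, radius_4 = 2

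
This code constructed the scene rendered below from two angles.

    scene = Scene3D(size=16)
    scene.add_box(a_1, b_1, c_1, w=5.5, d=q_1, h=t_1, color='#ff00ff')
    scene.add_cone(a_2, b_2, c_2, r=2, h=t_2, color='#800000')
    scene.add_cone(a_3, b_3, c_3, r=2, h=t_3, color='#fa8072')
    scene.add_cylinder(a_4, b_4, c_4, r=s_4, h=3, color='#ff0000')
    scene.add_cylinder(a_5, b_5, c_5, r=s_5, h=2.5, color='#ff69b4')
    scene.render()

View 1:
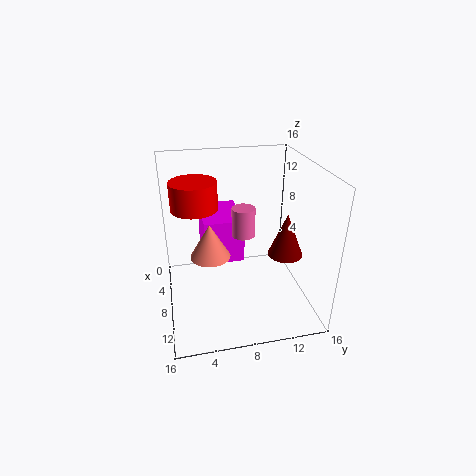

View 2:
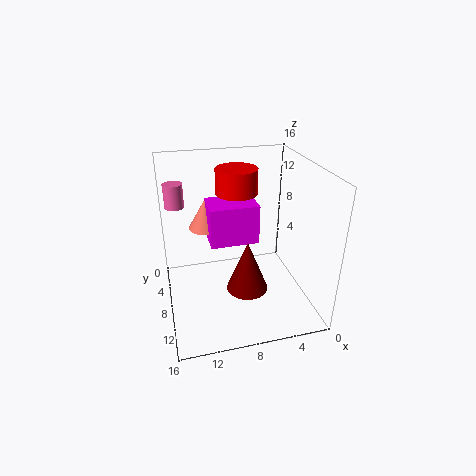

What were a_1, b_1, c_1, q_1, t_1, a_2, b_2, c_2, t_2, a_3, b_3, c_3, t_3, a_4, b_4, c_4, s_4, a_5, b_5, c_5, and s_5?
a_1 = 5.5, b_1 = 4, c_1 = 7, q_1 = 4, t_1 = 4.5, a_2 = 8.5, b_2 = 13.5, c_2 = 5.5, t_2 = 5, a_3 = 11, b_3 = 4.5, c_3 = 8, t_3 = 3.5, a_4 = 7, b_4 = 3.5, c_4 = 11.5, s_4 = 2.5, a_5 = 14.5, b_5 = 7, c_5 = 12, s_5 = 1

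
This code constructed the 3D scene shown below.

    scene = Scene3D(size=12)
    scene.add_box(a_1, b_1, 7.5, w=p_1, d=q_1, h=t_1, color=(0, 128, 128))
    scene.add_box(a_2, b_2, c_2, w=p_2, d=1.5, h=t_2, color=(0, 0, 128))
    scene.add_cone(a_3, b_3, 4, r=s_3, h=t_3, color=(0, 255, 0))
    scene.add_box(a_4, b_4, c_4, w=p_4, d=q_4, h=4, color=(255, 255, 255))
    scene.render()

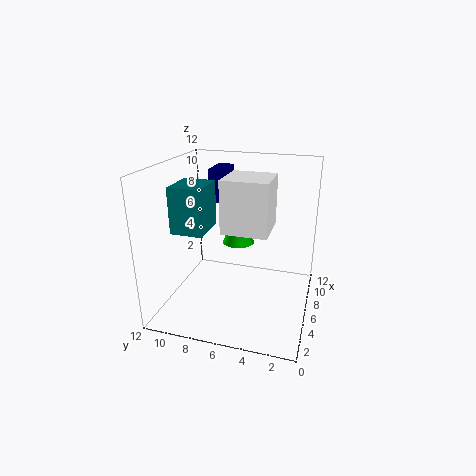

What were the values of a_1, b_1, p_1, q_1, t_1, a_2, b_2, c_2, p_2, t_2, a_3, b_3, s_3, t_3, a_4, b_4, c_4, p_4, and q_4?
a_1 = 2; b_1 = 7.5; p_1 = 3; q_1 = 2.5; t_1 = 3.5; a_2 = 8.5; b_2 = 8; c_2 = 8; p_2 = 3; t_2 = 3; a_3 = 9.5; b_3 = 7; s_3 = 1.5; t_3 = 3.5; a_4 = 3; b_4 = 3; c_4 = 7.5; p_4 = 3.5; q_4 = 3.5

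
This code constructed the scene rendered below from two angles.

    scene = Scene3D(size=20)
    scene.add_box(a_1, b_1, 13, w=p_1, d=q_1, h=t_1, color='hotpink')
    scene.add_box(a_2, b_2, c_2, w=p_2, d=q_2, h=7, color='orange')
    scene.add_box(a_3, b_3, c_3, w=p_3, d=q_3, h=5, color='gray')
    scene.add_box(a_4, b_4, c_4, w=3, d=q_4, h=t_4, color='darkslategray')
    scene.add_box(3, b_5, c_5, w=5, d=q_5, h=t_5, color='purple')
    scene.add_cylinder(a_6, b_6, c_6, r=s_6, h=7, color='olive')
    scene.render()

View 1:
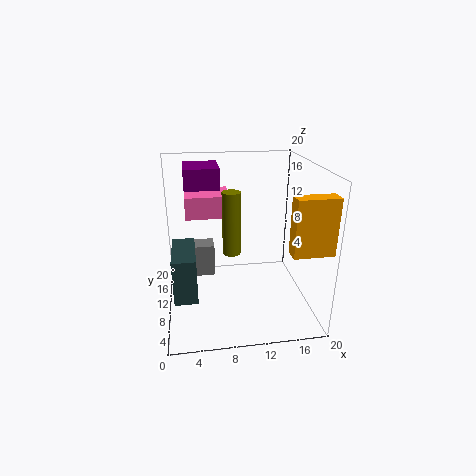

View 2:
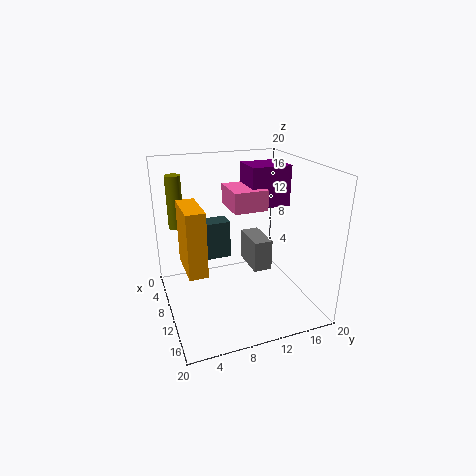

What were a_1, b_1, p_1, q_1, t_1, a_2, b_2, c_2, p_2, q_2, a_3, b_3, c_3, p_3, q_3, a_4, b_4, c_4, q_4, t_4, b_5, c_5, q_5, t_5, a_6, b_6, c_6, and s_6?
a_1 = 3
b_1 = 10
p_1 = 6
q_1 = 5
t_1 = 3
a_2 = 15
b_2 = 1
c_2 = 11
p_2 = 5
q_2 = 2
a_3 = 1
b_3 = 14
c_3 = 2
p_3 = 6
q_3 = 3
a_4 = 1
b_4 = 4
c_4 = 4
q_4 = 7
t_4 = 6
b_5 = 13
c_5 = 13
q_5 = 6
t_5 = 6
a_6 = 8
b_6 = 2
c_6 = 12
s_6 = 1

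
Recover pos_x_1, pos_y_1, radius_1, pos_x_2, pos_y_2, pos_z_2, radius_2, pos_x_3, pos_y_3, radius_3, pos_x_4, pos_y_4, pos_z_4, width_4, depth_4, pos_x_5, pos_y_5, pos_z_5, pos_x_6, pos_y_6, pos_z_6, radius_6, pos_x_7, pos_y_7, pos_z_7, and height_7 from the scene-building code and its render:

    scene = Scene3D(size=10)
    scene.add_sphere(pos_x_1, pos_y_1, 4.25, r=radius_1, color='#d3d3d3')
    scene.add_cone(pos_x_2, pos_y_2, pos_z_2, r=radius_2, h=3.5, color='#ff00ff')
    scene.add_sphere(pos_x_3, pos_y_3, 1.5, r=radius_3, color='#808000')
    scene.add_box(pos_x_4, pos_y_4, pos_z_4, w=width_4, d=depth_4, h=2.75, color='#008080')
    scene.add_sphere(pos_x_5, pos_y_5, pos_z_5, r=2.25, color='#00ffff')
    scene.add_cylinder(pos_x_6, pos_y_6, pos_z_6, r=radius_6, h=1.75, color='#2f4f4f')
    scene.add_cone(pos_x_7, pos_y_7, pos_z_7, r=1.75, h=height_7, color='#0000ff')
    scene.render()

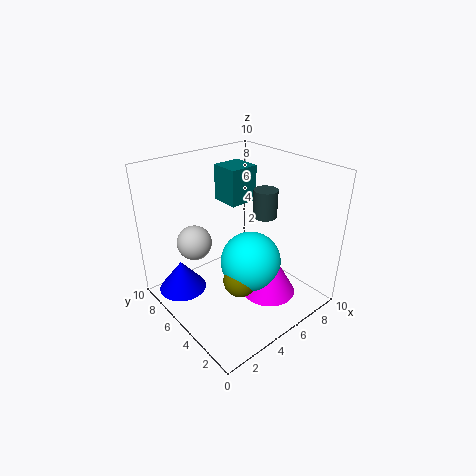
pos_x_1 = 3; pos_y_1 = 7.5; radius_1 = 1.25; pos_x_2 = 7; pos_y_2 = 3.75; pos_z_2 = 0.25; radius_2 = 2; pos_x_3 = 5; pos_y_3 = 4.75; radius_3 = 1.25; pos_x_4 = 6.25; pos_y_4 = 7; pos_z_4 = 6.25; width_4 = 2.25; depth_4 = 2.25; pos_x_5 = 6.25; pos_y_5 = 5; pos_z_5 = 2.5; pos_x_6 = 5.5; pos_y_6 = 3; pos_z_6 = 7.25; radius_6 = 0.75; pos_x_7 = 2; pos_y_7 = 8; pos_z_7 = 0.5; height_7 = 2.25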